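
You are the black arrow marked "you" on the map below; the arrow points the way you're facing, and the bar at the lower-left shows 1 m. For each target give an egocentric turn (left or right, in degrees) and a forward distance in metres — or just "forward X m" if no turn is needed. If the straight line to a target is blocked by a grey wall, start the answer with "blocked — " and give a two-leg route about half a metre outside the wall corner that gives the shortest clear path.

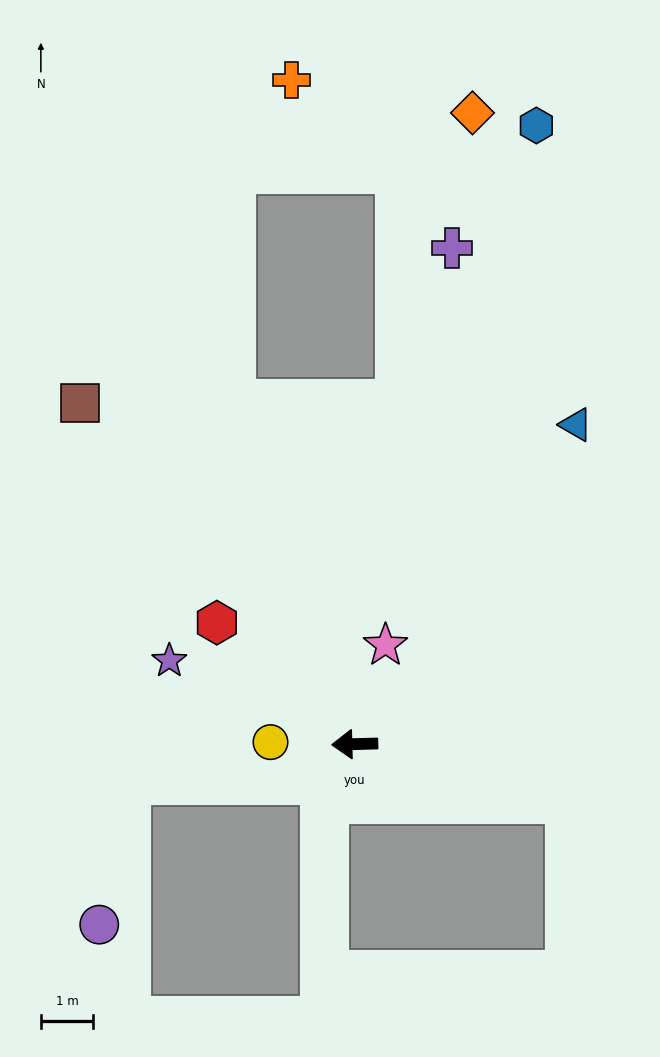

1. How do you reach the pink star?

turn right 109°, forward 2.0 m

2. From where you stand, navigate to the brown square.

turn right 53°, forward 8.4 m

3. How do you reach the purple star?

turn right 26°, forward 3.9 m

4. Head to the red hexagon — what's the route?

turn right 43°, forward 3.5 m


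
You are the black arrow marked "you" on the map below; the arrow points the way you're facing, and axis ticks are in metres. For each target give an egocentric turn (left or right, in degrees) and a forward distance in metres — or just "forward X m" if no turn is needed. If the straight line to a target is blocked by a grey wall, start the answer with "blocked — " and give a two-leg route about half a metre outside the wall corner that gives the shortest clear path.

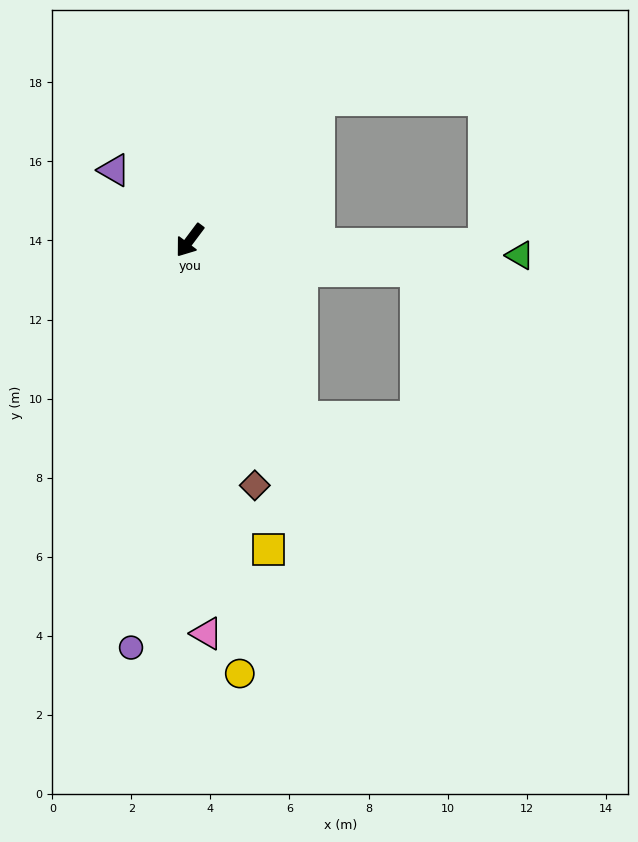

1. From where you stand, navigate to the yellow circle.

turn left 43°, forward 11.0 m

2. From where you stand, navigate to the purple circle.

turn left 29°, forward 10.4 m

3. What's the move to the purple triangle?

turn right 96°, forward 2.6 m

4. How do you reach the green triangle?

turn left 124°, forward 8.4 m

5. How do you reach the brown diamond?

turn left 52°, forward 6.4 m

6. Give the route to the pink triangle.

turn left 39°, forward 10.0 m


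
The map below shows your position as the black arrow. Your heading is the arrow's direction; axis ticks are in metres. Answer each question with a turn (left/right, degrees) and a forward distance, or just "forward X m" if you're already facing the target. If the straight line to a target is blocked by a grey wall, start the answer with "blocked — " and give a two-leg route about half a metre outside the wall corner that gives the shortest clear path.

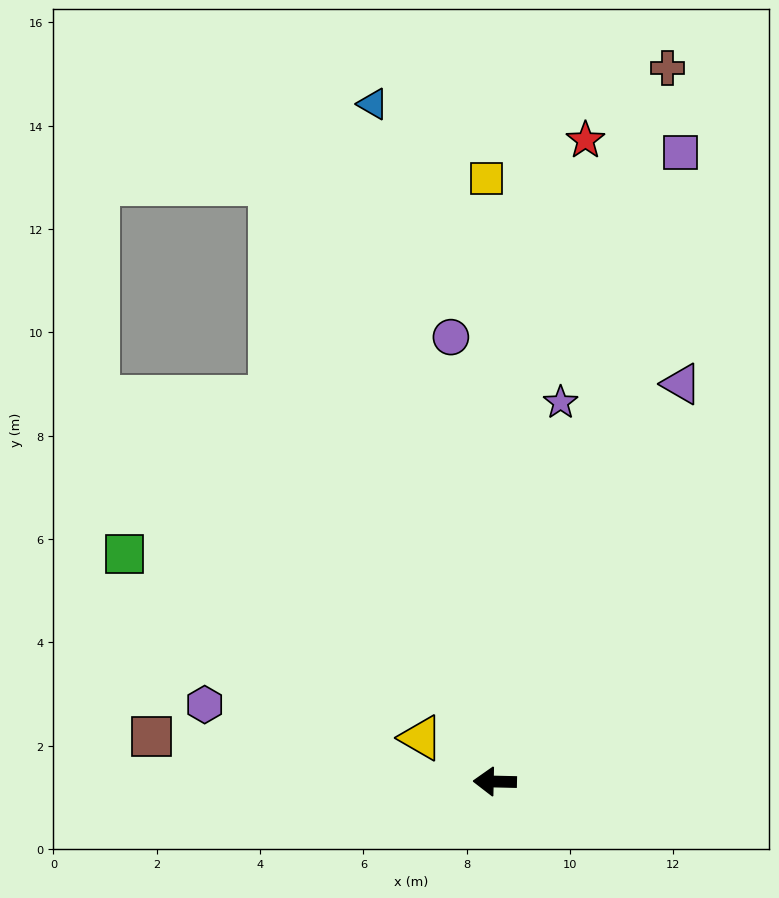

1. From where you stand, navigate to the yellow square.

turn right 88°, forward 11.7 m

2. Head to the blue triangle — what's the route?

turn right 79°, forward 13.3 m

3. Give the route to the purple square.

turn right 105°, forward 12.7 m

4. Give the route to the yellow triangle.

turn right 29°, forward 1.7 m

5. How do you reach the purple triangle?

turn right 114°, forward 8.5 m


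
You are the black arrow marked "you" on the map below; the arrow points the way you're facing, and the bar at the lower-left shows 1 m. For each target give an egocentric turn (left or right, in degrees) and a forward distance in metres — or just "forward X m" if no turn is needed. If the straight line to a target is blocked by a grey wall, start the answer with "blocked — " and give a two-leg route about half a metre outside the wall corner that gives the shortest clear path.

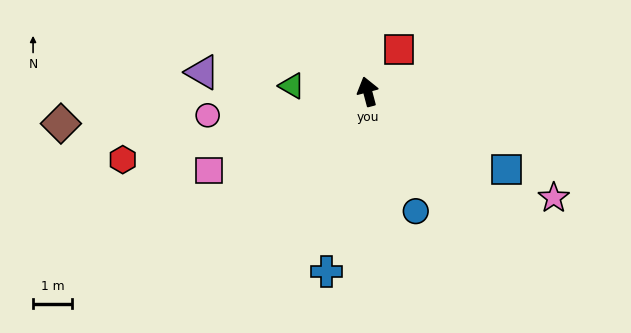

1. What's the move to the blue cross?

turn left 152°, forward 4.8 m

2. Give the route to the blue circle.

turn right 173°, forward 3.3 m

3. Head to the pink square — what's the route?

turn left 102°, forward 4.6 m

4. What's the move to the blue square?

turn right 134°, forward 4.1 m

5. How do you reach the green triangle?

turn left 71°, forward 2.0 m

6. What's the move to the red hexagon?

turn left 91°, forward 6.5 m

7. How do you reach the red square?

turn right 51°, forward 1.4 m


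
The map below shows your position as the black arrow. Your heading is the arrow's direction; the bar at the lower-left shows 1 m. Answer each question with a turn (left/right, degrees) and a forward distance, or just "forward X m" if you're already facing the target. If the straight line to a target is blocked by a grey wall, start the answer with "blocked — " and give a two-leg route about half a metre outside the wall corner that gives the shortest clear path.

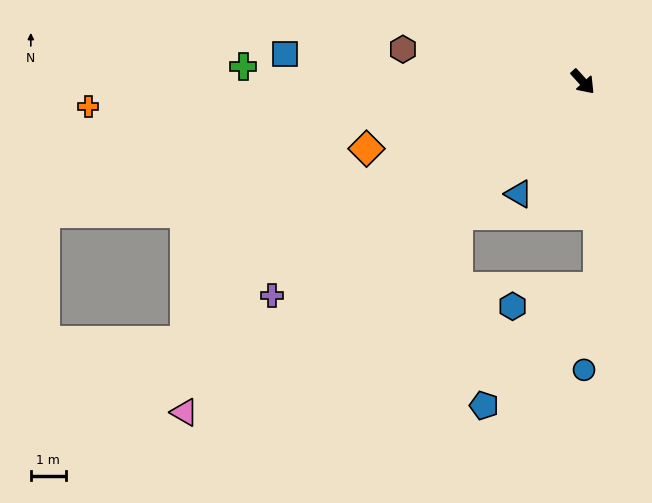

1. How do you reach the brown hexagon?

turn right 142°, forward 5.2 m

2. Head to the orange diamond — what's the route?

turn right 115°, forward 6.5 m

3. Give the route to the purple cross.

turn right 98°, forward 10.8 m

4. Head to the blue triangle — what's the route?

turn right 72°, forward 3.7 m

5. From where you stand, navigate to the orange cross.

turn right 129°, forward 14.2 m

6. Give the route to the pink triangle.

turn right 93°, forward 14.9 m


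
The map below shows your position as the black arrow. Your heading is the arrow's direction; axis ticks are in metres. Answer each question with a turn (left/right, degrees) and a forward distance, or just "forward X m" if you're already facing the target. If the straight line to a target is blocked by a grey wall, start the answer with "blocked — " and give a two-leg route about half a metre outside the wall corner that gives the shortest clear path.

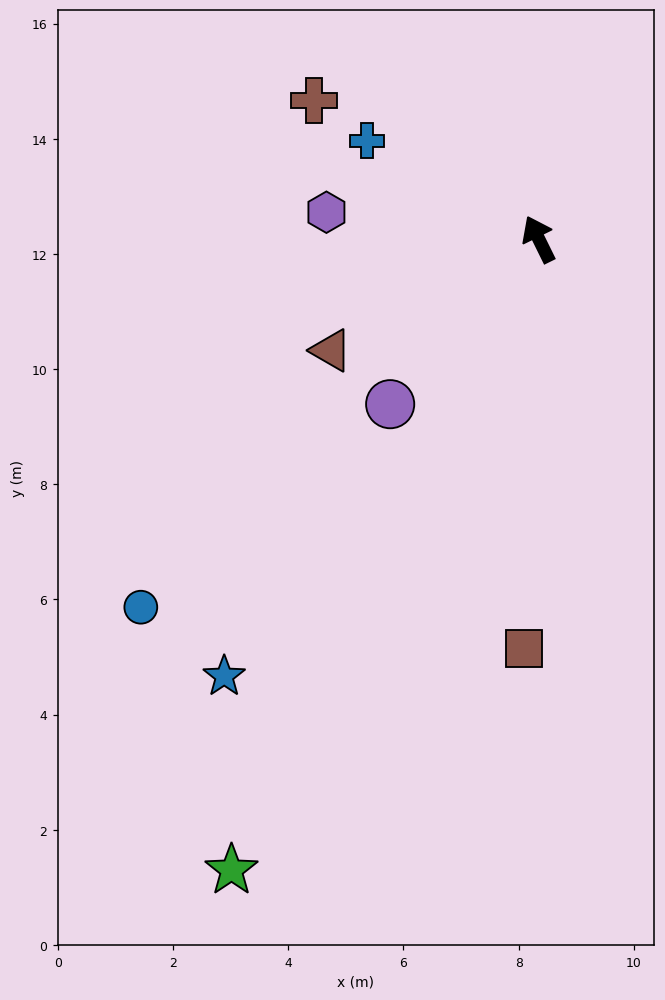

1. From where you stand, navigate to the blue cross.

turn left 34°, forward 3.4 m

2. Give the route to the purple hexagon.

turn left 57°, forward 3.7 m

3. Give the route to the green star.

turn left 128°, forward 12.2 m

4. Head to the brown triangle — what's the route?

turn left 92°, forward 4.1 m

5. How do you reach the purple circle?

turn left 112°, forward 3.9 m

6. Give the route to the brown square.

turn left 152°, forward 7.1 m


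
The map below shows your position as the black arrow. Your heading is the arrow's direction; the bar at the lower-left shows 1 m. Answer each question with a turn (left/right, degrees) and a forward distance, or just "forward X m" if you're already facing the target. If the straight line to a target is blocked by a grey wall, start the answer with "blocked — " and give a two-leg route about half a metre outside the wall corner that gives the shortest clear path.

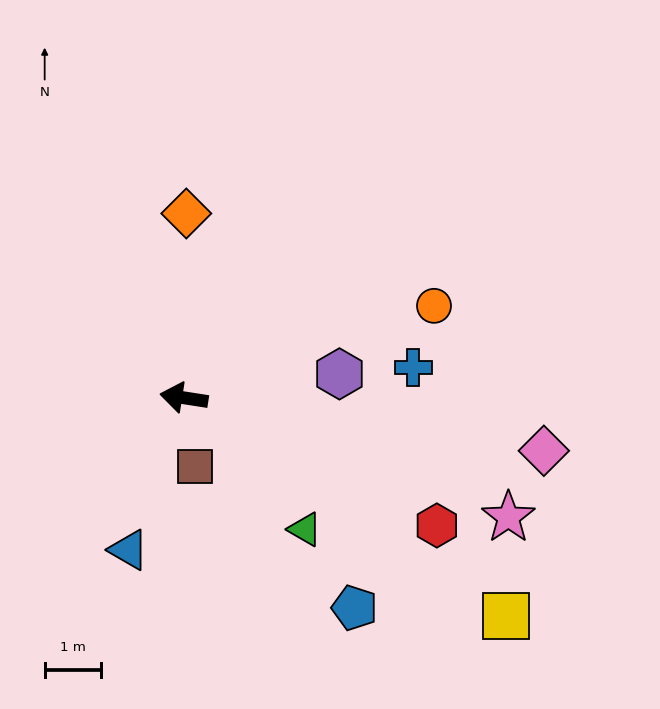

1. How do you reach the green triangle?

turn left 141°, forward 3.2 m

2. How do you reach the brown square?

turn left 108°, forward 1.2 m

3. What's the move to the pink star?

turn left 169°, forward 6.1 m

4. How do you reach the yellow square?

turn left 155°, forward 6.9 m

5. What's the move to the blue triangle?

turn left 79°, forward 2.9 m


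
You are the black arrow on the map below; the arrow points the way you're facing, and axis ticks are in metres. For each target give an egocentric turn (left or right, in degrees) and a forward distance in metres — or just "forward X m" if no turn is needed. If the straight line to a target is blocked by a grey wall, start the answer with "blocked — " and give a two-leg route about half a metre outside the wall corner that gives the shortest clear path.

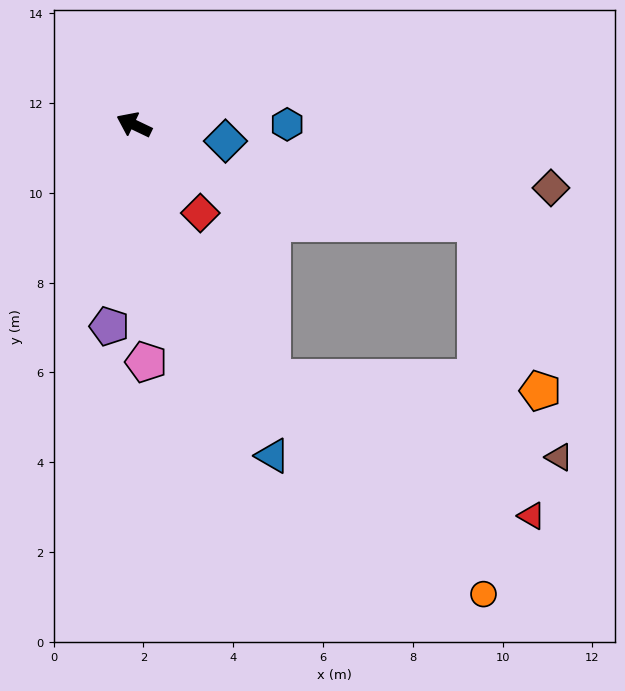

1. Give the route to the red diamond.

turn left 152°, forward 2.5 m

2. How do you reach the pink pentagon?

turn left 118°, forward 5.3 m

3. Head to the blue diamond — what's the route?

turn right 165°, forward 2.1 m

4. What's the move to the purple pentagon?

turn left 109°, forward 4.5 m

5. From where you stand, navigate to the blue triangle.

turn left 138°, forward 8.0 m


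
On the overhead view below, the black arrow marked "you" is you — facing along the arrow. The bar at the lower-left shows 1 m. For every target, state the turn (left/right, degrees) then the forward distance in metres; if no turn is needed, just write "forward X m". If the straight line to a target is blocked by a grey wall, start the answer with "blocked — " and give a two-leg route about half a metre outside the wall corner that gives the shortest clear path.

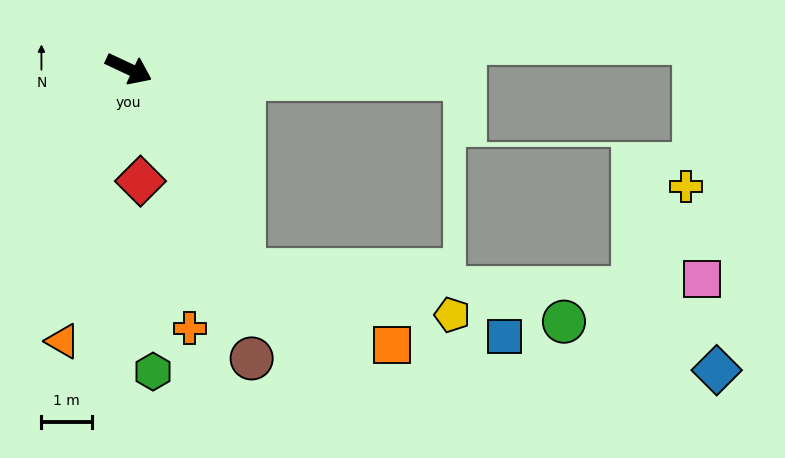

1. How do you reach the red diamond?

turn right 59°, forward 2.2 m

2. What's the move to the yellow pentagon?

blocked — turn right 35°, forward 4.6 m, then turn left 48°, forward 4.2 m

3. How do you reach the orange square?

blocked — turn right 35°, forward 4.6 m, then turn left 33°, forward 3.3 m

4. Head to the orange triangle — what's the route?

turn right 78°, forward 5.5 m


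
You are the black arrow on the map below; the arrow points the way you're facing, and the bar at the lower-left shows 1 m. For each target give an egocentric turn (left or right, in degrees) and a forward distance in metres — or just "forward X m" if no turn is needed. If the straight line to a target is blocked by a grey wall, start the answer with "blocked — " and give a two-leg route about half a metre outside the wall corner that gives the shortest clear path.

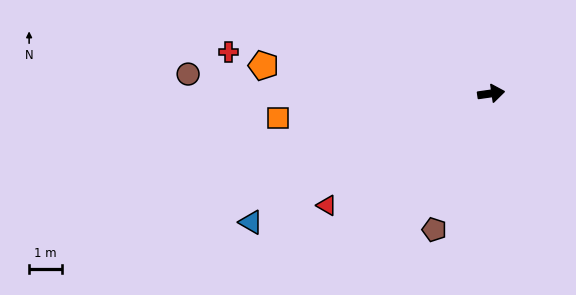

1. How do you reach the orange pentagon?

turn left 165°, forward 6.9 m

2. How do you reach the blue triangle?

turn right 160°, forward 8.2 m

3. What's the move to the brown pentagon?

turn right 121°, forward 4.5 m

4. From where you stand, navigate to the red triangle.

turn right 154°, forward 6.0 m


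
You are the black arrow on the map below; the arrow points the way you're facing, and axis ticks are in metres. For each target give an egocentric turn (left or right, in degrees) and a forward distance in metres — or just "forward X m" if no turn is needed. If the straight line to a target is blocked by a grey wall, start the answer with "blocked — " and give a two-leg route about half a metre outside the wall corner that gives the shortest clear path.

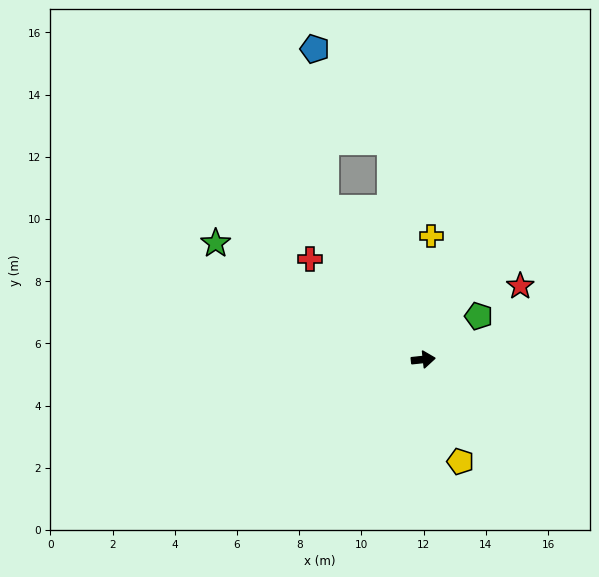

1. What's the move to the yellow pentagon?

turn right 76°, forward 3.5 m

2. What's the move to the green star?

turn left 145°, forward 7.6 m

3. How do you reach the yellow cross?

turn left 80°, forward 4.0 m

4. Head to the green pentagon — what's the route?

turn left 32°, forward 2.3 m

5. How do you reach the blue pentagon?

blocked — turn left 117°, forward 5.8 m, then turn right 29°, forward 5.1 m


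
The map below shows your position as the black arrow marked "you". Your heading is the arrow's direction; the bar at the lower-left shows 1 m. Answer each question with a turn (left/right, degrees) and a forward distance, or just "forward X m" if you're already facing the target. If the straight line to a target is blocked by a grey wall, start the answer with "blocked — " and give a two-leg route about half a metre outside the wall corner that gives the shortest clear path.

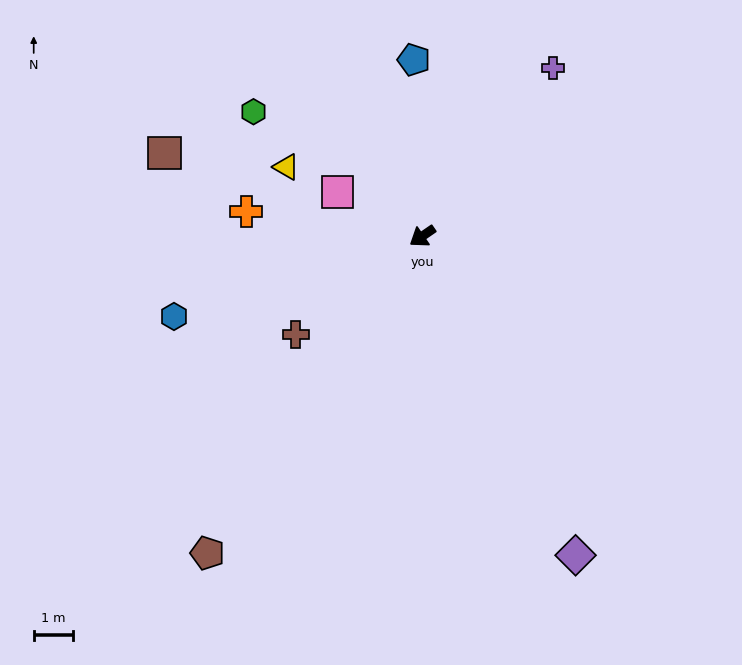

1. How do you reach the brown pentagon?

turn left 21°, forward 9.8 m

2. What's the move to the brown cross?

turn left 3°, forward 4.1 m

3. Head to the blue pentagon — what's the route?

turn right 122°, forward 4.5 m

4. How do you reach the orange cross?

turn right 42°, forward 4.5 m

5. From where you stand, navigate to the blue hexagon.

turn right 17°, forward 6.7 m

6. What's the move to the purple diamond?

turn left 81°, forward 9.0 m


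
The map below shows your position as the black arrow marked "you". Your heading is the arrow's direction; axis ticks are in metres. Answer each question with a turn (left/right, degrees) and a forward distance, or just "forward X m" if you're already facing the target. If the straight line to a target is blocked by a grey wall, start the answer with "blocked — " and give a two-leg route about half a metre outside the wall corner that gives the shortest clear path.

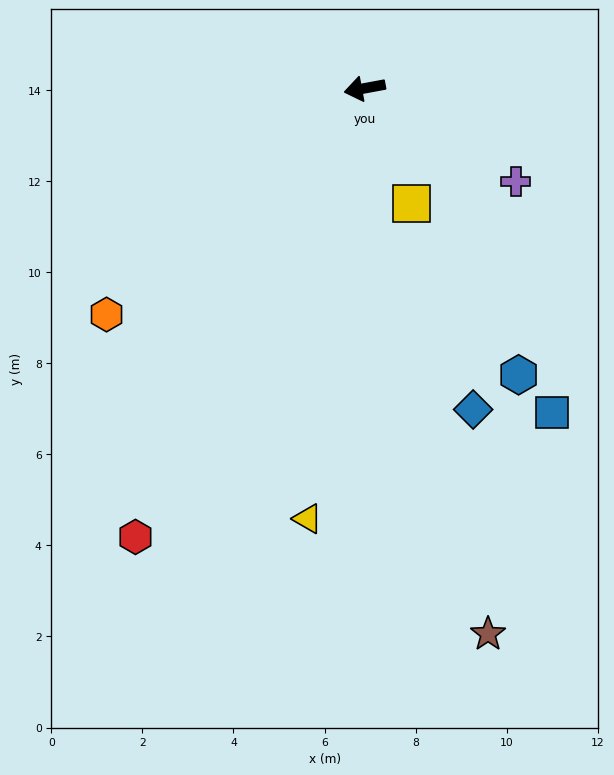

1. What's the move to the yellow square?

turn left 102°, forward 2.7 m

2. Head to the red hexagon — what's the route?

turn left 52°, forward 11.1 m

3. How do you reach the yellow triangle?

turn left 72°, forward 9.5 m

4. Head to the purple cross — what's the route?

turn left 138°, forward 3.9 m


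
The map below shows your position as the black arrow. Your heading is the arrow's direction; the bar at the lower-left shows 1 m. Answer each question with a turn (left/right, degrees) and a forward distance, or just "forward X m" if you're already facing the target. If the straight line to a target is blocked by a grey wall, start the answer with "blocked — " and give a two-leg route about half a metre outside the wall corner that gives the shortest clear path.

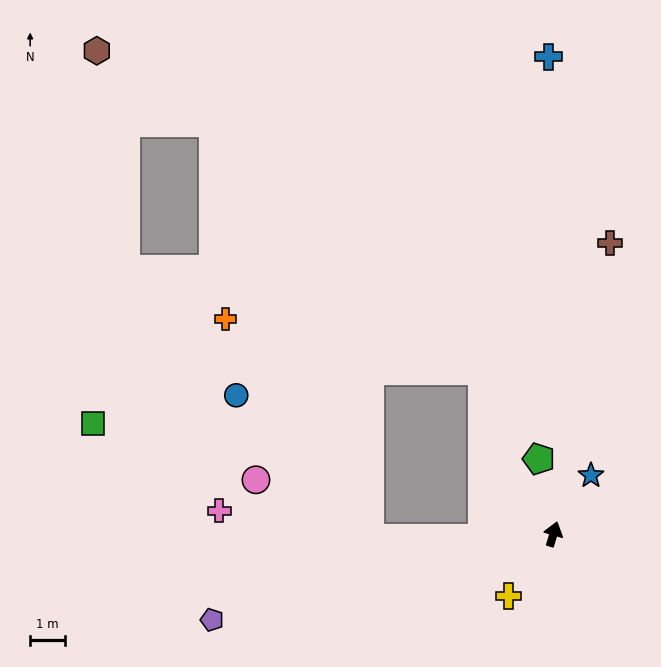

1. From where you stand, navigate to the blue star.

turn right 16°, forward 2.0 m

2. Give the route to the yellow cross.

turn left 161°, forward 2.2 m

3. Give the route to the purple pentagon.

turn left 121°, forward 10.1 m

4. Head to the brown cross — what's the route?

turn left 6°, forward 8.5 m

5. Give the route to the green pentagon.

turn left 28°, forward 2.2 m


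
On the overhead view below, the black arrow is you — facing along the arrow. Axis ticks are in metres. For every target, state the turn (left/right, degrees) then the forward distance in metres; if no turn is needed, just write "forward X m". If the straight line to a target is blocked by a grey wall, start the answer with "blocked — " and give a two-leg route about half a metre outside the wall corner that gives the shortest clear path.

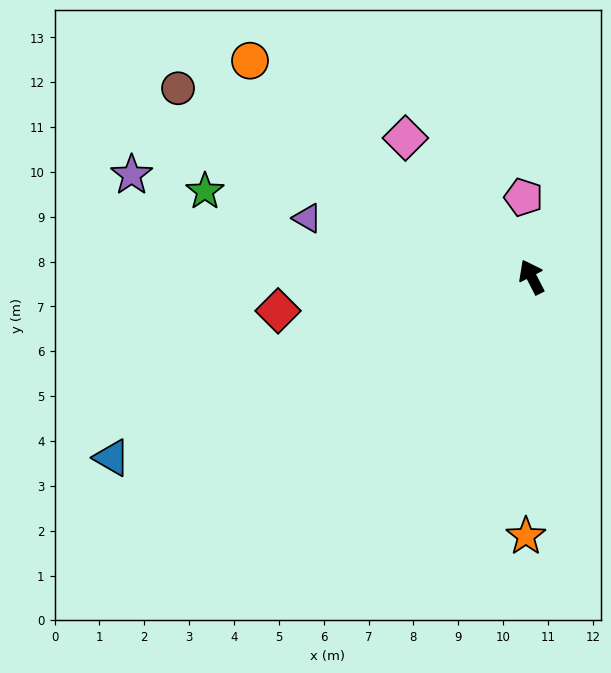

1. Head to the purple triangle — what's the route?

turn left 48°, forward 5.2 m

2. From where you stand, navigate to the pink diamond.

turn left 15°, forward 4.2 m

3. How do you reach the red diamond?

turn left 70°, forward 5.7 m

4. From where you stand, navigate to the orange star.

turn left 152°, forward 5.8 m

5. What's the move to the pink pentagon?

turn right 21°, forward 1.8 m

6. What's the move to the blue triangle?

turn left 86°, forward 10.2 m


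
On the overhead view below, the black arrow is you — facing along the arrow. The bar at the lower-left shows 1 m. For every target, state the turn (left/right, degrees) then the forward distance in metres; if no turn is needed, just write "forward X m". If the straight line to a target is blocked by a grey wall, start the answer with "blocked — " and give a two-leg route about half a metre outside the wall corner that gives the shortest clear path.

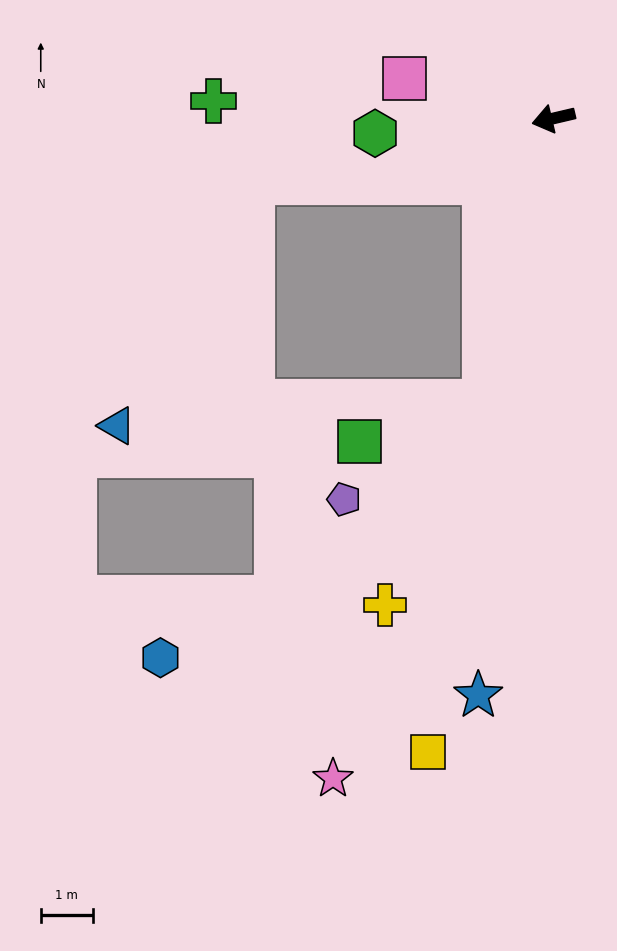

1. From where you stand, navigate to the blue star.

turn left 69°, forward 11.2 m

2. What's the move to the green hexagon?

turn right 8°, forward 3.4 m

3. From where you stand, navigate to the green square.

blocked — turn left 63°, forward 5.6 m, then turn right 59°, forward 2.5 m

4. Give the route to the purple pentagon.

blocked — turn left 63°, forward 5.6 m, then turn right 41°, forward 3.3 m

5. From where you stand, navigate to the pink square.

turn right 28°, forward 3.0 m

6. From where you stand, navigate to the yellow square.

turn left 66°, forward 12.4 m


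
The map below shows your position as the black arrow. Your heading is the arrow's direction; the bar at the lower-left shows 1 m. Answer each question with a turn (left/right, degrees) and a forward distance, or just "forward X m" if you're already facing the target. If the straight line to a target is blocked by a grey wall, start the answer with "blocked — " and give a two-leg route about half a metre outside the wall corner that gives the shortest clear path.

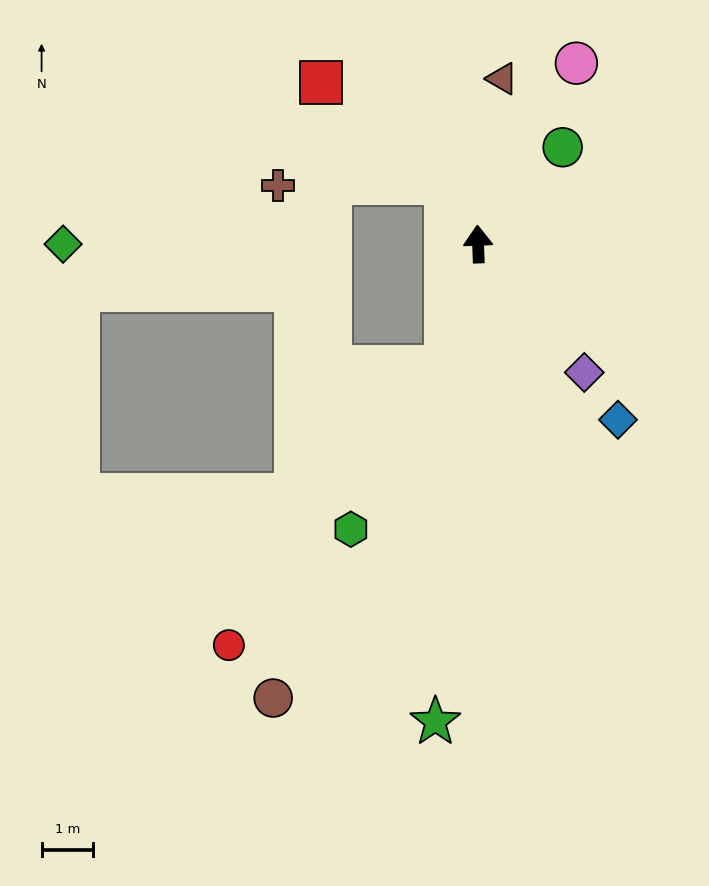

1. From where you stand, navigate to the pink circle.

turn right 31°, forward 4.0 m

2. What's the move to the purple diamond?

turn right 143°, forward 3.2 m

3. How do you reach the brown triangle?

turn right 10°, forward 3.2 m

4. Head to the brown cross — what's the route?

blocked — turn left 25°, forward 1.3 m, then turn left 64°, forward 3.3 m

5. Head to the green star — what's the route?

turn left 173°, forward 9.3 m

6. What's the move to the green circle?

turn right 43°, forward 2.5 m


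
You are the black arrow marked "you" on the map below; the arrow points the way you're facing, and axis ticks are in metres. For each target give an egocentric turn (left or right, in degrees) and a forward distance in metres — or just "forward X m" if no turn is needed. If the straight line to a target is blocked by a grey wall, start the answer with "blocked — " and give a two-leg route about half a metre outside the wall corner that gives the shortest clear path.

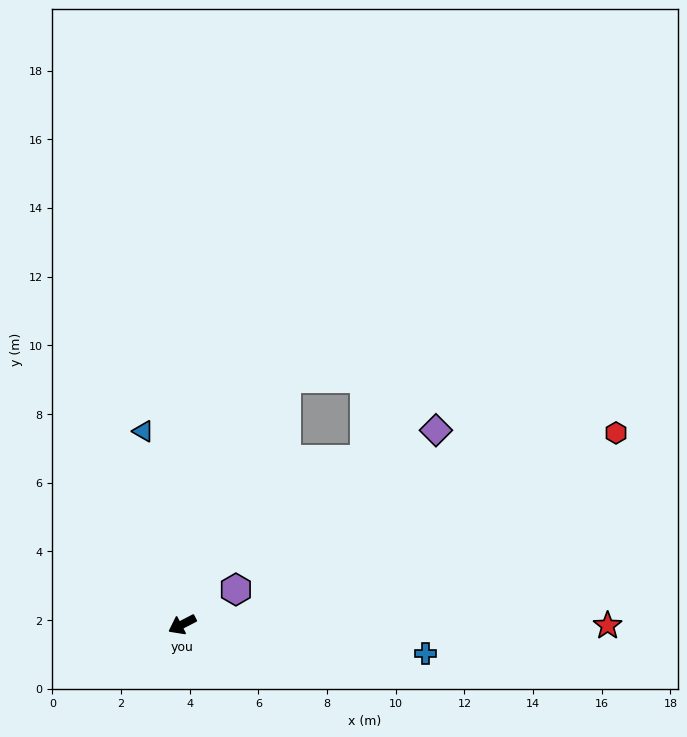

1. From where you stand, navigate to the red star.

turn left 152°, forward 12.4 m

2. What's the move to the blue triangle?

turn right 106°, forward 5.7 m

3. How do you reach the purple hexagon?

turn right 174°, forward 1.9 m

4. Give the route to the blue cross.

turn left 146°, forward 7.1 m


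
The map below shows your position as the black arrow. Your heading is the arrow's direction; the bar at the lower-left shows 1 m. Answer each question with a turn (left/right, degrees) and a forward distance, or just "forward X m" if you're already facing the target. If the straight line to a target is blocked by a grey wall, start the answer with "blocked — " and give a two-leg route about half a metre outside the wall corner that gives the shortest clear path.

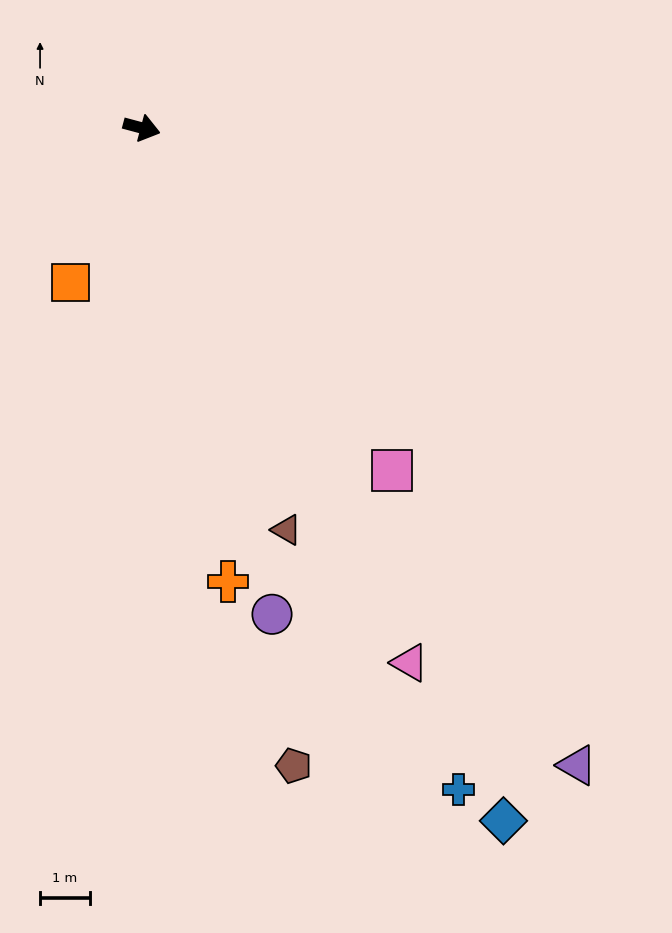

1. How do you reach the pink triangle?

turn right 48°, forward 12.1 m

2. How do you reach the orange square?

turn right 100°, forward 3.4 m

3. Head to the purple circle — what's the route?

turn right 60°, forward 10.2 m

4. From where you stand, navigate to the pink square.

turn right 39°, forward 8.6 m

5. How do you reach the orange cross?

turn right 64°, forward 9.3 m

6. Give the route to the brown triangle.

turn right 55°, forward 8.6 m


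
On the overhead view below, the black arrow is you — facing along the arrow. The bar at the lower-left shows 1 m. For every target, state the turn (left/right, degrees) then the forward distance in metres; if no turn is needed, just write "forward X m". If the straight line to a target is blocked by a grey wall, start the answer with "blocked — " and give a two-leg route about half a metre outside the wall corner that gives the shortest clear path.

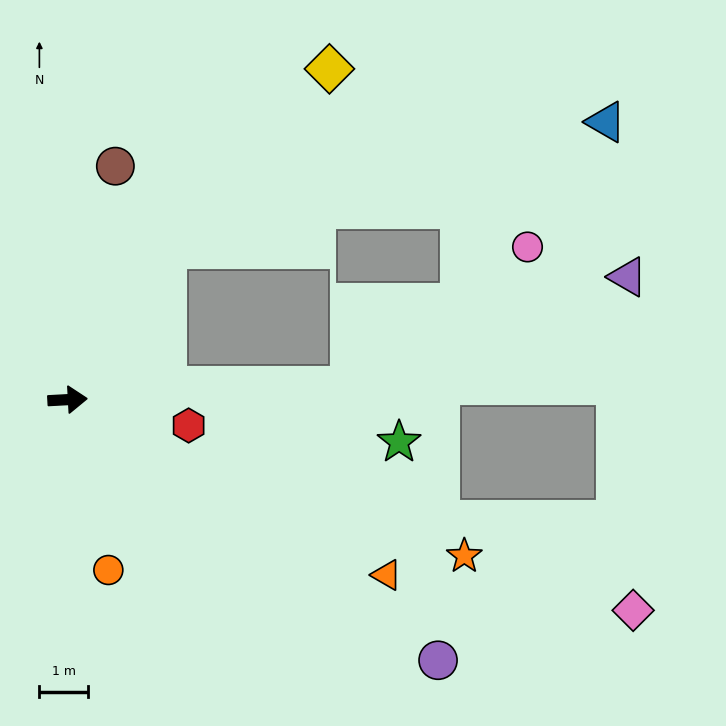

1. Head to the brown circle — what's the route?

turn left 75°, forward 4.9 m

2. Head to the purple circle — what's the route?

turn right 38°, forward 9.2 m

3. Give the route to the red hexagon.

turn right 15°, forward 2.5 m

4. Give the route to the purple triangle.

blocked — forward 5.8 m, then turn left 19°, forward 6.1 m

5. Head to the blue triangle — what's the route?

blocked — turn left 54°, forward 3.7 m, then turn right 41°, forward 9.3 m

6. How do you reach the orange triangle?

turn right 32°, forward 7.4 m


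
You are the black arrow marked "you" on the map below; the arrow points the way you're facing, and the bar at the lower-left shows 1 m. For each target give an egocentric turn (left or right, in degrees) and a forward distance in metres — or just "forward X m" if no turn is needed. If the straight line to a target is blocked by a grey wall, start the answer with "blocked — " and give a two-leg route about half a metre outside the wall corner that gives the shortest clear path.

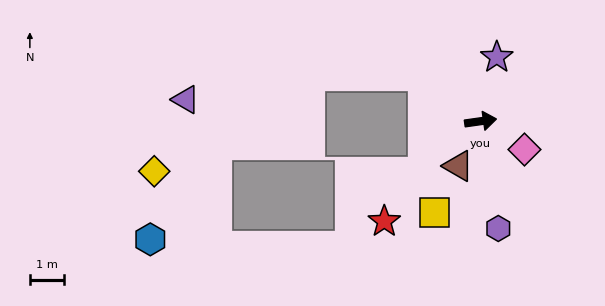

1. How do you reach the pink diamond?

turn right 41°, forward 1.5 m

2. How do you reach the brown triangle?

turn right 125°, forward 1.4 m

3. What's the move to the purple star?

turn left 68°, forward 1.9 m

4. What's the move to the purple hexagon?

turn right 89°, forward 3.1 m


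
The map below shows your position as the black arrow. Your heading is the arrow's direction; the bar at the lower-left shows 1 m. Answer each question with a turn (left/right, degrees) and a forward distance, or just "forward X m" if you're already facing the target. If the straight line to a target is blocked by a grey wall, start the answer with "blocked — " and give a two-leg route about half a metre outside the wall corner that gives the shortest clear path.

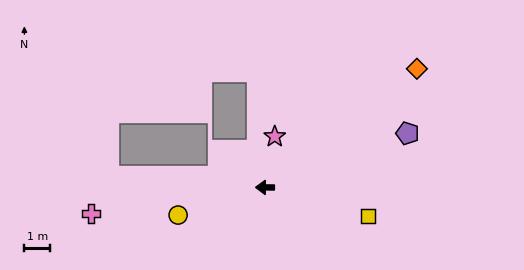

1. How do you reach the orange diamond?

turn right 142°, forward 7.4 m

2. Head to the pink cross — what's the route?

turn left 9°, forward 6.8 m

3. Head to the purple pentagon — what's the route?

turn right 159°, forward 5.9 m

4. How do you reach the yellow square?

turn left 165°, forward 4.1 m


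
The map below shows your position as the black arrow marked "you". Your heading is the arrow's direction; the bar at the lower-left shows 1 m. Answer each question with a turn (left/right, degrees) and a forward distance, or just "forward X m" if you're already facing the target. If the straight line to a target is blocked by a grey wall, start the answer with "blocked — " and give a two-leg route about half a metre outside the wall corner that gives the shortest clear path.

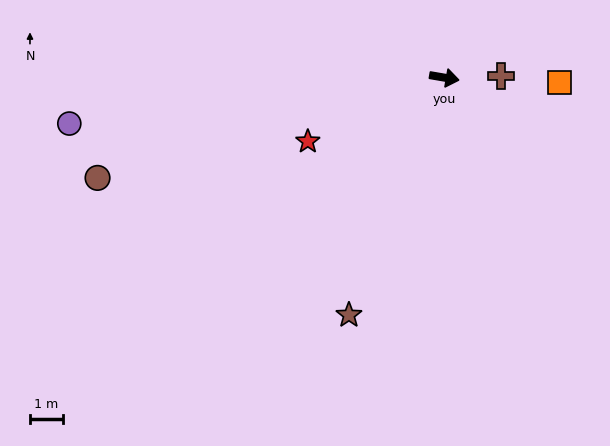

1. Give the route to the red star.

turn right 145°, forward 4.5 m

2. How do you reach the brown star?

turn right 102°, forward 7.7 m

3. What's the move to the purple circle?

turn right 163°, forward 11.4 m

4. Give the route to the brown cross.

turn left 12°, forward 1.7 m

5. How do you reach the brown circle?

turn right 154°, forward 10.9 m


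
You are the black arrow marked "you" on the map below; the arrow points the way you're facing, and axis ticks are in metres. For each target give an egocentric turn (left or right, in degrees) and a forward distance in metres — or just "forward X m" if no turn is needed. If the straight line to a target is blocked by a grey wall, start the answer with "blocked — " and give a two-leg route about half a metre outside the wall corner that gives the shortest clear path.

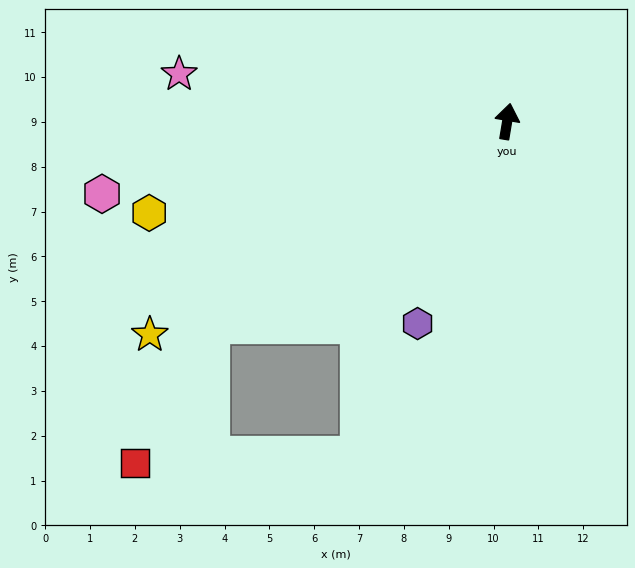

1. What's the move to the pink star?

turn left 91°, forward 7.4 m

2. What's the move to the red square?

blocked — turn left 134°, forward 8.0 m, then turn left 27°, forward 3.5 m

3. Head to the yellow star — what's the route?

turn left 130°, forward 9.3 m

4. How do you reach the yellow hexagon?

turn left 114°, forward 8.2 m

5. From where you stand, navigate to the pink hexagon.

turn left 110°, forward 9.2 m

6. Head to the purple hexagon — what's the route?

turn left 166°, forward 4.9 m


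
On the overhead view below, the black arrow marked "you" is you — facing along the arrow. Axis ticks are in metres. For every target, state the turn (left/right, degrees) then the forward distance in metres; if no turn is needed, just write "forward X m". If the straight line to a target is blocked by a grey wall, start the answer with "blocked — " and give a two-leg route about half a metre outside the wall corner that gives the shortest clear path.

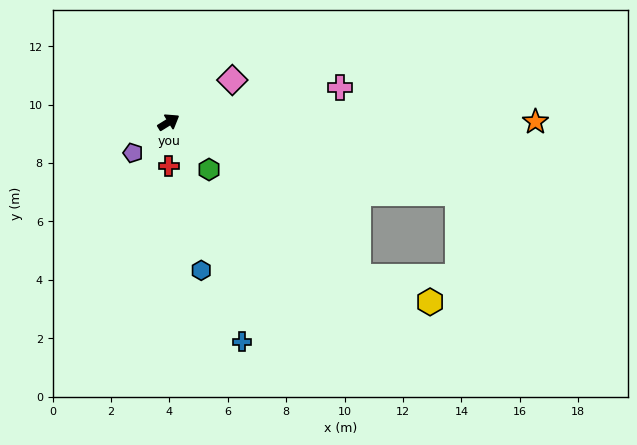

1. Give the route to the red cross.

turn right 121°, forward 1.5 m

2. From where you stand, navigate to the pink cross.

turn right 20°, forward 6.0 m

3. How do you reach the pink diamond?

forward 2.6 m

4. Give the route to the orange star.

turn right 32°, forward 12.6 m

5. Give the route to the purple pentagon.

turn right 171°, forward 1.6 m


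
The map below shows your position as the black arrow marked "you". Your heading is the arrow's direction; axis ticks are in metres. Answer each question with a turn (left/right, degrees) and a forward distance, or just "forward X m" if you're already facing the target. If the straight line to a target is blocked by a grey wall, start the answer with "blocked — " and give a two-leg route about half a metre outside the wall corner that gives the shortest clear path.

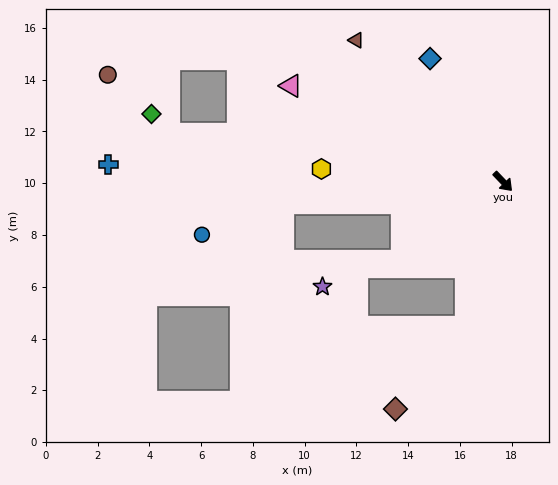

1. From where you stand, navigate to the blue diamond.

turn left 167°, forward 5.5 m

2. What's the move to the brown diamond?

blocked — turn right 58°, forward 5.8 m, then turn right 26°, forward 4.2 m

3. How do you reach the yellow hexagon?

turn right 138°, forward 7.0 m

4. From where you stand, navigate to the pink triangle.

turn right 158°, forward 9.0 m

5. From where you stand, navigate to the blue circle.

blocked — turn right 128°, forward 8.5 m, then turn left 15°, forward 3.4 m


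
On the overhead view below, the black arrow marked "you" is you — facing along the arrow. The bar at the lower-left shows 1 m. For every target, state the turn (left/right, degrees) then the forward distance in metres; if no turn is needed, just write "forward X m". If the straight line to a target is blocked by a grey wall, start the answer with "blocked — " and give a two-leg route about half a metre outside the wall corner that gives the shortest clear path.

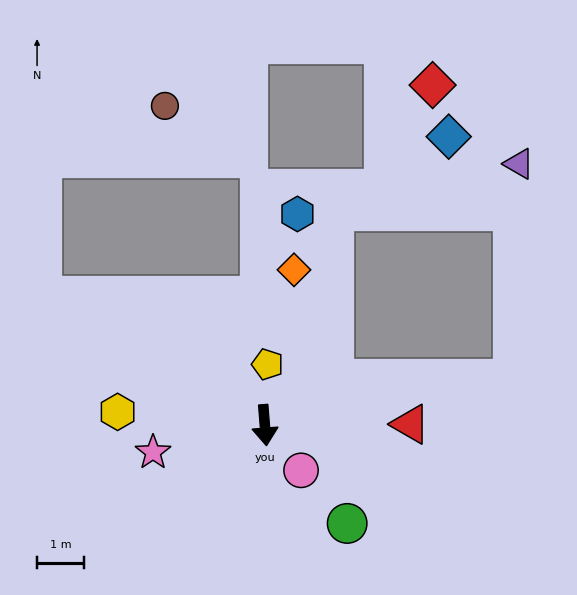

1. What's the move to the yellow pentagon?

turn left 173°, forward 1.3 m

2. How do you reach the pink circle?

turn left 34°, forward 1.2 m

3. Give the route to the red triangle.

turn left 86°, forward 3.1 m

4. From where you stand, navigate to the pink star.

turn right 81°, forward 2.5 m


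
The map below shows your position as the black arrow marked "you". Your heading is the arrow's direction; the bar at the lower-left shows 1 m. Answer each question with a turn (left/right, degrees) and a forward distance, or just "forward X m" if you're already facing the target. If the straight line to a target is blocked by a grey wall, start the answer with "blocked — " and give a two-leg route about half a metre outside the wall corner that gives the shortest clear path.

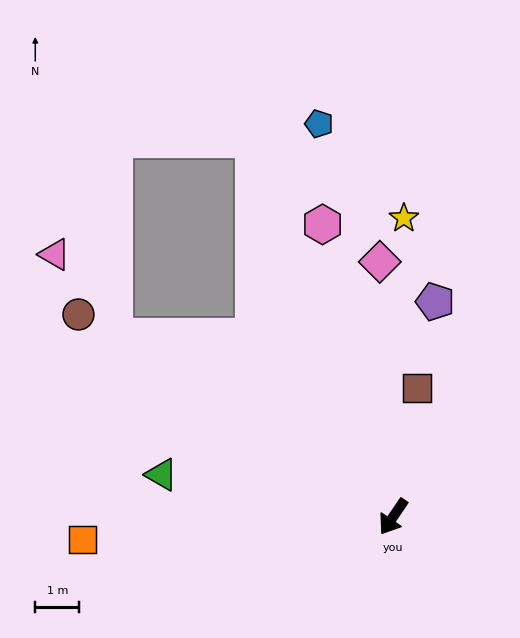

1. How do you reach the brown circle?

turn right 89°, forward 8.5 m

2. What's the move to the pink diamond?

turn right 143°, forward 5.8 m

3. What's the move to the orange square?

turn right 52°, forward 7.1 m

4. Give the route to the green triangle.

turn right 66°, forward 5.4 m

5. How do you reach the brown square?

turn right 156°, forward 3.0 m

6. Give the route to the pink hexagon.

turn right 132°, forward 6.8 m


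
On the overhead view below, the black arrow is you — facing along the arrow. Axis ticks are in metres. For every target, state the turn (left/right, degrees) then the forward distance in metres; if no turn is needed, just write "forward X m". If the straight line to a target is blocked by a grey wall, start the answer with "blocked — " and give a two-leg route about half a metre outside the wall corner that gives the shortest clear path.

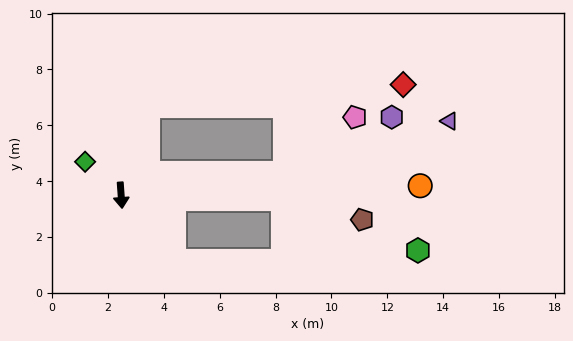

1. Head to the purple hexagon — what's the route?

blocked — turn left 94°, forward 5.9 m, then turn left 19°, forward 4.3 m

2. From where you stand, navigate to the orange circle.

turn left 88°, forward 10.7 m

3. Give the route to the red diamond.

blocked — turn left 159°, forward 3.3 m, then turn right 68°, forward 9.1 m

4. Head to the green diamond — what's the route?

turn right 137°, forward 1.8 m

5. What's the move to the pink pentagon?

blocked — turn left 94°, forward 5.9 m, then turn left 30°, forward 3.2 m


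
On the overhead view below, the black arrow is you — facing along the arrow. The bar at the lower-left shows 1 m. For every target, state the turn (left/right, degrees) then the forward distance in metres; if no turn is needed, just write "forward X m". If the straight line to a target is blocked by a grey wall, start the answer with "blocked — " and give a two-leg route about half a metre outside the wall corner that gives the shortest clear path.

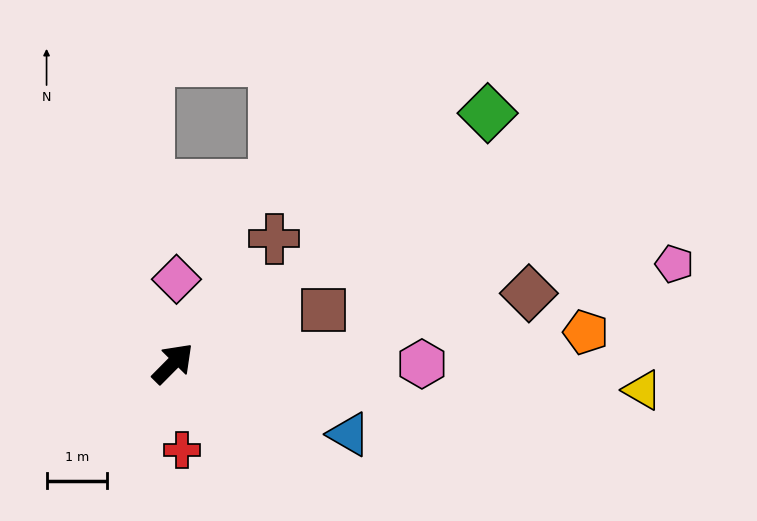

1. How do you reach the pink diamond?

turn left 42°, forward 1.4 m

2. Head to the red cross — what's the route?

turn right 129°, forward 1.4 m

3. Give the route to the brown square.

turn right 26°, forward 2.6 m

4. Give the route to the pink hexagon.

turn right 45°, forward 4.1 m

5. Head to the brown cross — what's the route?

turn left 6°, forward 2.6 m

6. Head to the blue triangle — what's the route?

turn right 67°, forward 3.1 m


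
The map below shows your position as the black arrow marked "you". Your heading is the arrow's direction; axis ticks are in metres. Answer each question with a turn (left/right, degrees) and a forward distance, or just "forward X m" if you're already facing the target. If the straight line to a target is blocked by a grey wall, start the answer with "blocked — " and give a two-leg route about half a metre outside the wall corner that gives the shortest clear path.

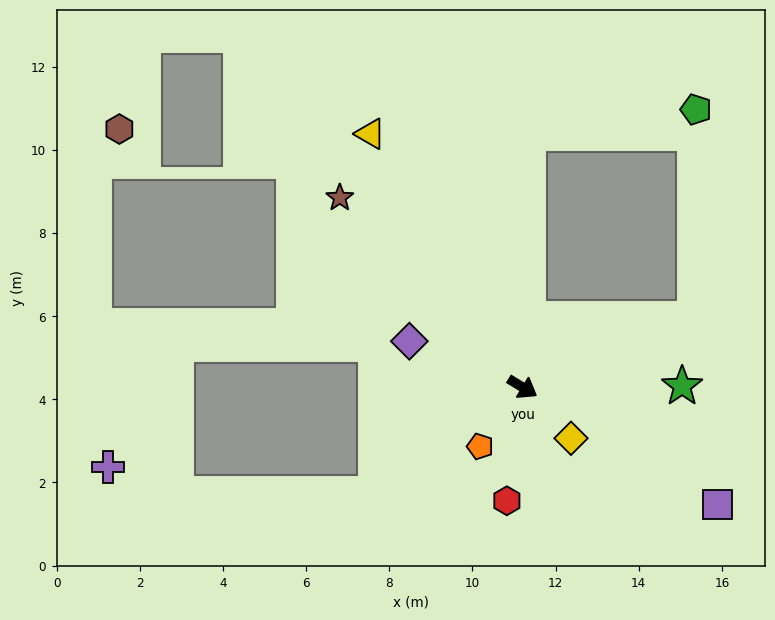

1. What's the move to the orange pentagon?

turn right 94°, forward 1.8 m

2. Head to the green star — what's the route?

turn left 32°, forward 3.8 m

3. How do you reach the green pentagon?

blocked — turn left 53°, forward 4.5 m, then turn left 68°, forward 5.0 m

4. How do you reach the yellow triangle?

turn left 152°, forward 7.1 m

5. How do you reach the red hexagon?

turn right 67°, forward 2.8 m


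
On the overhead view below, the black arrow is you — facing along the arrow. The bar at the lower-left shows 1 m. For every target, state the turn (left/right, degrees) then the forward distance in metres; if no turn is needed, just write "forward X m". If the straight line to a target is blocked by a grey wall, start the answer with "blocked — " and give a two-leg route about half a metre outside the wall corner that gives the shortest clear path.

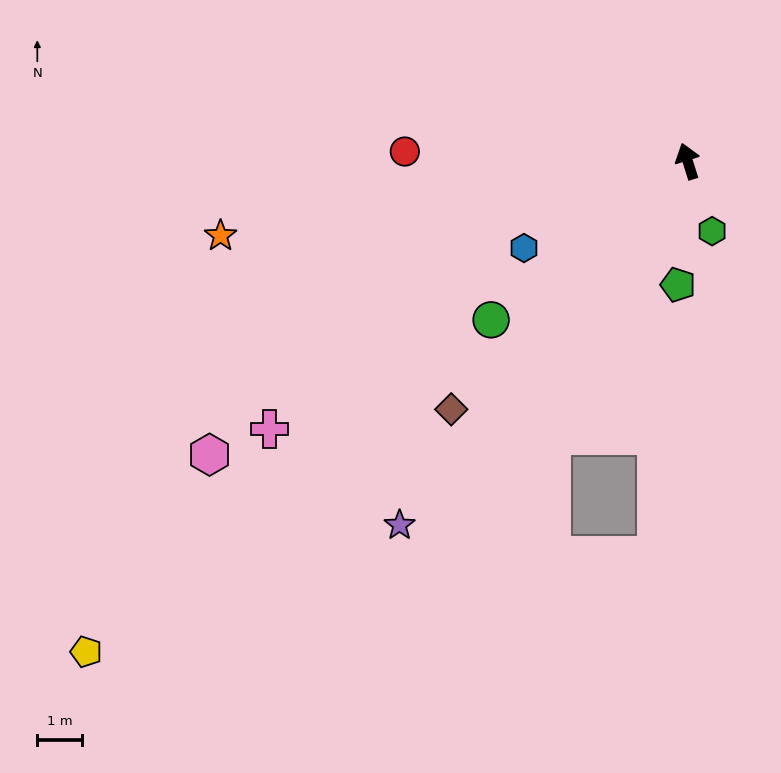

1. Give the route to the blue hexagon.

turn left 100°, forward 4.2 m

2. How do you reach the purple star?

turn left 124°, forward 10.4 m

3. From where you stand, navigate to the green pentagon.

turn left 158°, forward 2.8 m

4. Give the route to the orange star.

turn left 82°, forward 10.6 m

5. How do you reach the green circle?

turn left 111°, forward 5.7 m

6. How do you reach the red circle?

turn left 71°, forward 6.3 m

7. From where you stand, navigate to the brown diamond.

turn left 119°, forward 7.7 m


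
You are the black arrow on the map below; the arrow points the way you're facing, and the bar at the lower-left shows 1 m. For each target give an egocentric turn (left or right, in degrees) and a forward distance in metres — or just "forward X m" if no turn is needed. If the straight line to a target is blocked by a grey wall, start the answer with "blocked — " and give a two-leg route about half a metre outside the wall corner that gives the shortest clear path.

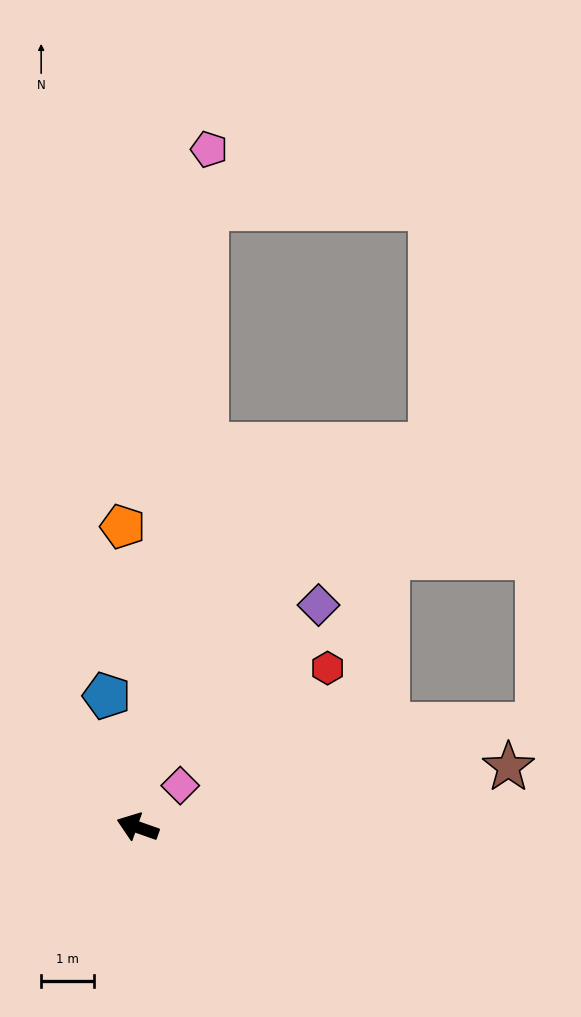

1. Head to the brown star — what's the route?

turn right 151°, forward 7.1 m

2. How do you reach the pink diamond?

turn right 116°, forward 1.1 m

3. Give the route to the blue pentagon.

turn right 57°, forward 2.6 m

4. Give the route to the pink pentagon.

turn right 77°, forward 12.9 m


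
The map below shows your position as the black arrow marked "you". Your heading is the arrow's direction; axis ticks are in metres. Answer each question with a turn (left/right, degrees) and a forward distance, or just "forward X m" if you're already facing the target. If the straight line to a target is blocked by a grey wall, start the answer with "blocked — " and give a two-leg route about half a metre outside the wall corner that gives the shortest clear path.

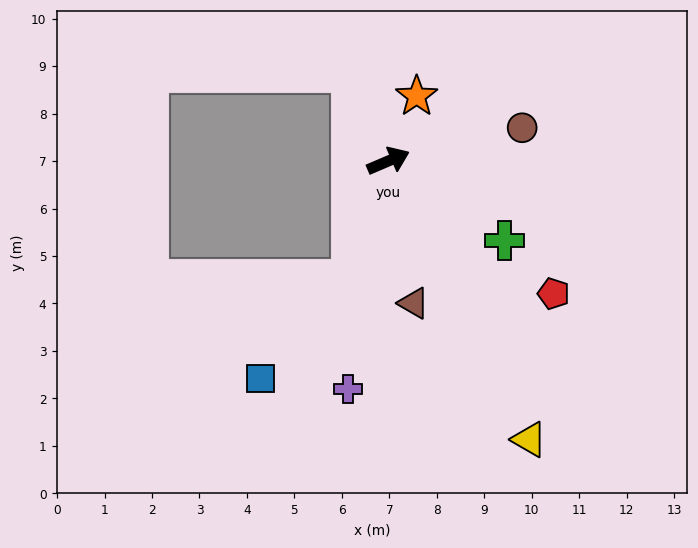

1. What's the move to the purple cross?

turn right 123°, forward 4.9 m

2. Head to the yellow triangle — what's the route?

turn right 86°, forward 6.6 m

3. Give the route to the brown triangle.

turn right 103°, forward 3.0 m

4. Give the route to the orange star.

turn left 43°, forward 1.5 m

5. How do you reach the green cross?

turn right 58°, forward 3.0 m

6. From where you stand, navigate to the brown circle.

turn right 9°, forward 2.9 m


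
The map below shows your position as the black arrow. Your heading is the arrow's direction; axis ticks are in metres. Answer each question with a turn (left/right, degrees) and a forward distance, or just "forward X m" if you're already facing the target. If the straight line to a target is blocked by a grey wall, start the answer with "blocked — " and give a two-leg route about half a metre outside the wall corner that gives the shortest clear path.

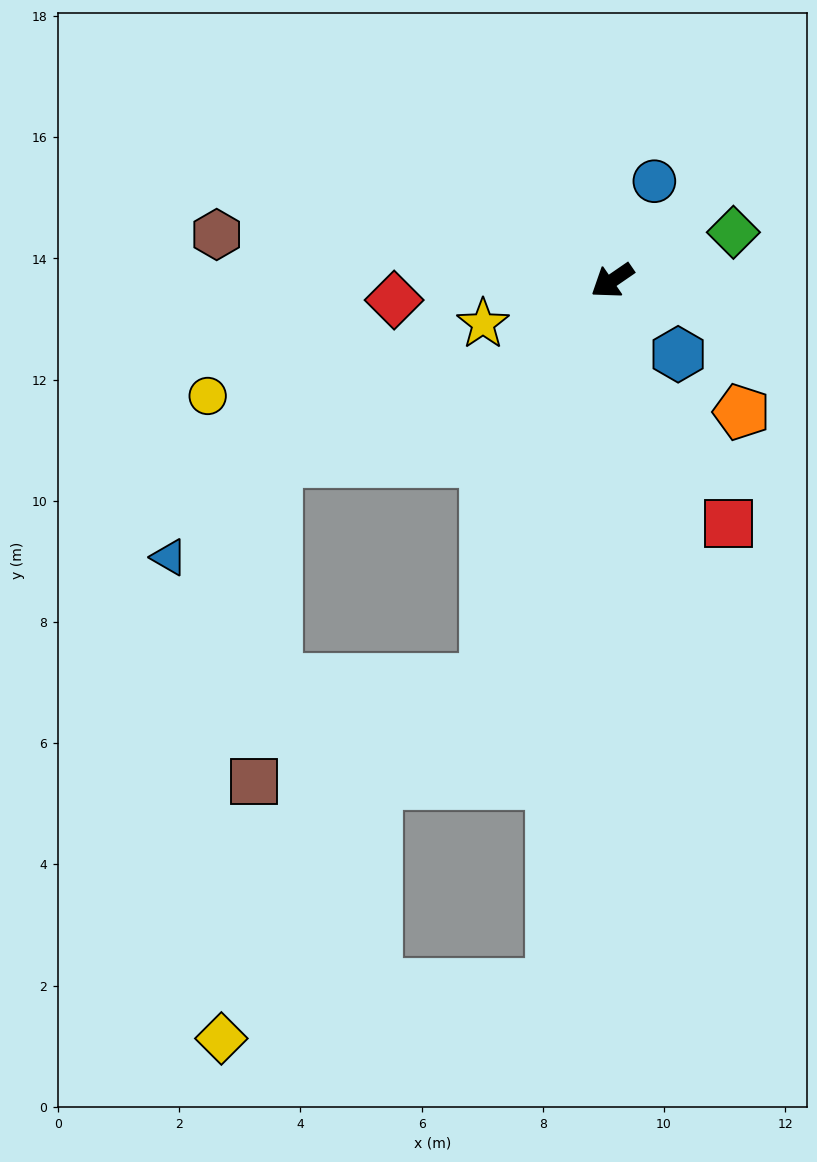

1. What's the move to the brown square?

blocked — turn left 38°, forward 6.9 m, then turn right 49°, forward 4.2 m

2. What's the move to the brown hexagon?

turn right 41°, forward 6.6 m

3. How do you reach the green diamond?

turn left 167°, forward 2.2 m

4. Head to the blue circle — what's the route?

turn right 147°, forward 1.8 m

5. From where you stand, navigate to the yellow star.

turn right 16°, forward 2.2 m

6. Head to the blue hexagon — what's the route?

turn left 97°, forward 1.6 m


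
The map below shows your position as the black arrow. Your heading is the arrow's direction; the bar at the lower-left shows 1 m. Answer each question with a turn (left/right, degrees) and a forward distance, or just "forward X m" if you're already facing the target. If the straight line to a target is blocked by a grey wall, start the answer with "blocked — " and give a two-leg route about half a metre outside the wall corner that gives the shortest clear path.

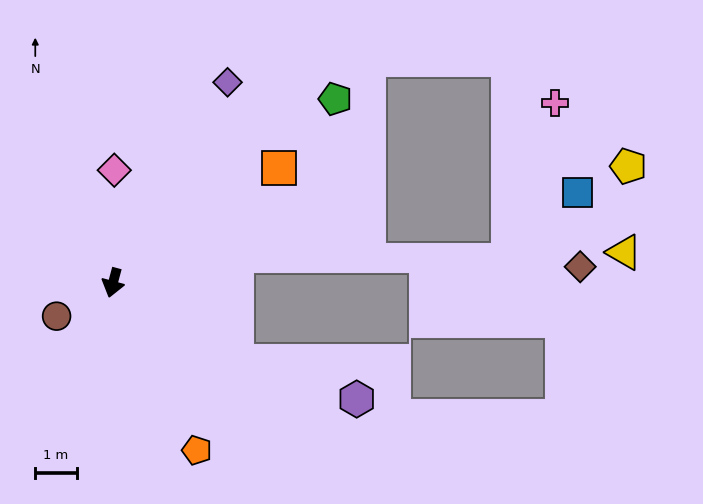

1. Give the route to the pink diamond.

turn right 166°, forward 2.7 m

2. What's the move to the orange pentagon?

turn left 42°, forward 4.5 m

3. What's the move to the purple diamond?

turn left 165°, forward 5.6 m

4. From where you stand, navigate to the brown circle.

turn right 44°, forward 1.6 m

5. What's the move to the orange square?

turn left 140°, forward 4.9 m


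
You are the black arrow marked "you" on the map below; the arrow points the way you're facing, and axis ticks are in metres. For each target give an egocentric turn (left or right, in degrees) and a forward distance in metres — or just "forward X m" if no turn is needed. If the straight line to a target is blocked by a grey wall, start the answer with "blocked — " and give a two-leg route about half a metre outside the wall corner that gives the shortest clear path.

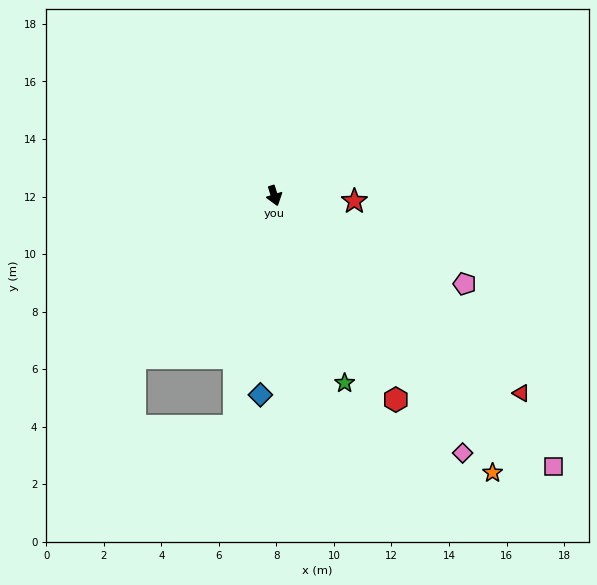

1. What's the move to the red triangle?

turn left 34°, forward 11.0 m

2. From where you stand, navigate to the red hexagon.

turn left 13°, forward 8.3 m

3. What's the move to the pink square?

turn left 28°, forward 13.5 m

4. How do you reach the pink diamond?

turn left 19°, forward 11.1 m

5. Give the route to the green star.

turn left 3°, forward 7.0 m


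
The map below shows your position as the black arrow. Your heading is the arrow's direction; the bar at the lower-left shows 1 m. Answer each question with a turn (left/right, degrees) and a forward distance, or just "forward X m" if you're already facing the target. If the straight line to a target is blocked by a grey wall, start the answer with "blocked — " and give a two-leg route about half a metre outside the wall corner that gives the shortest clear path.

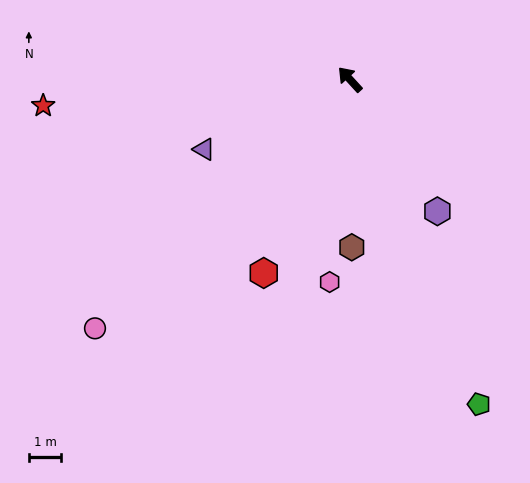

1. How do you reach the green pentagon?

turn left 159°, forward 10.8 m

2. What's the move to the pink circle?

turn left 92°, forward 11.0 m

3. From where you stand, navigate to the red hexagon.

turn left 114°, forward 6.6 m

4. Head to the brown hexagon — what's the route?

turn left 138°, forward 5.2 m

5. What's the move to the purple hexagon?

turn left 171°, forward 4.9 m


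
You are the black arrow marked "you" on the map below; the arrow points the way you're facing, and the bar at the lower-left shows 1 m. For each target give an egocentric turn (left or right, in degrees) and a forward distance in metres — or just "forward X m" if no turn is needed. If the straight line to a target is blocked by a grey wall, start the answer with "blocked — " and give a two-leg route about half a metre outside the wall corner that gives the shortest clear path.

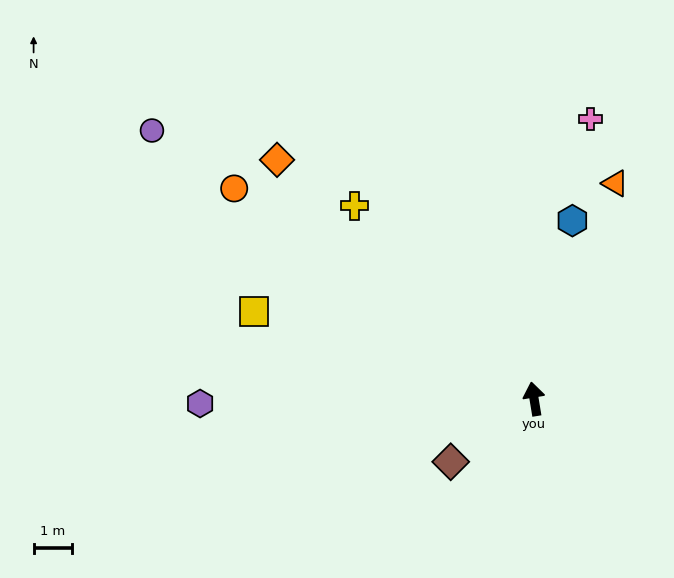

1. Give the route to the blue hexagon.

turn right 21°, forward 4.7 m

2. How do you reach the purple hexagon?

turn left 81°, forward 8.6 m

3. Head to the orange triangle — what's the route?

turn right 30°, forward 5.9 m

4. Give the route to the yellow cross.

turn left 34°, forward 6.8 m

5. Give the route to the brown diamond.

turn left 118°, forward 2.7 m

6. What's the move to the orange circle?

turn left 46°, forward 9.5 m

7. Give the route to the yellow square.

turn left 63°, forward 7.6 m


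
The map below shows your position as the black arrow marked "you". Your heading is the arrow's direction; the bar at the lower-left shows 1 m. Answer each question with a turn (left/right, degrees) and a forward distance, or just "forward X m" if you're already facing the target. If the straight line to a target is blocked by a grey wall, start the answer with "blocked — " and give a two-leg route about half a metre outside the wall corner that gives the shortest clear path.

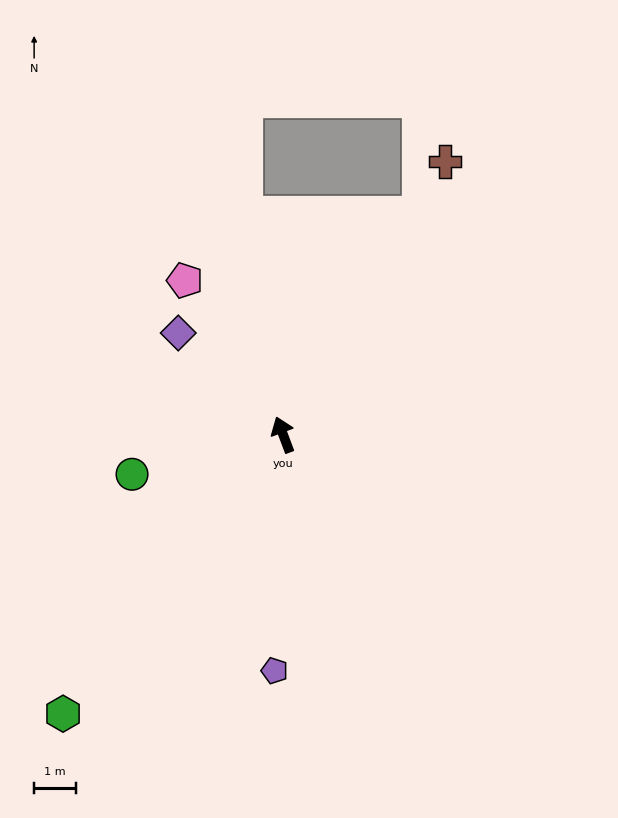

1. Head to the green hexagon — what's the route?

turn left 121°, forward 8.5 m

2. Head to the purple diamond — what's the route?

turn left 25°, forward 3.5 m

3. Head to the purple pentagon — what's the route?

turn left 157°, forward 5.6 m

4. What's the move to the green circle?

turn left 84°, forward 3.7 m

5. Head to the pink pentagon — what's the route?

turn left 12°, forward 4.4 m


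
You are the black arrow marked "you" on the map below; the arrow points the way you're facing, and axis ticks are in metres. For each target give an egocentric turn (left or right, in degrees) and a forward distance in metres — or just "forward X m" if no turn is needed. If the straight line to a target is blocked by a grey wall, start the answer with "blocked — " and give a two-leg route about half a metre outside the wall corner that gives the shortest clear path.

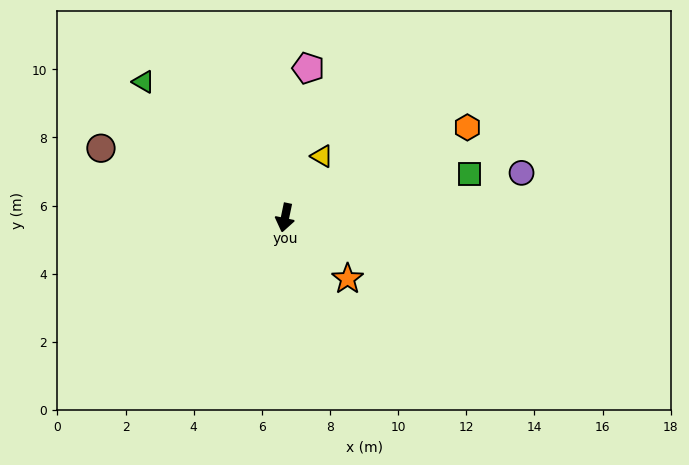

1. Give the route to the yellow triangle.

turn left 161°, forward 2.1 m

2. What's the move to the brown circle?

turn right 99°, forward 5.8 m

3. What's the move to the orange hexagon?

turn left 128°, forward 6.0 m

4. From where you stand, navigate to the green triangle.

turn right 122°, forward 5.8 m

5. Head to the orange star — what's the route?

turn left 57°, forward 2.6 m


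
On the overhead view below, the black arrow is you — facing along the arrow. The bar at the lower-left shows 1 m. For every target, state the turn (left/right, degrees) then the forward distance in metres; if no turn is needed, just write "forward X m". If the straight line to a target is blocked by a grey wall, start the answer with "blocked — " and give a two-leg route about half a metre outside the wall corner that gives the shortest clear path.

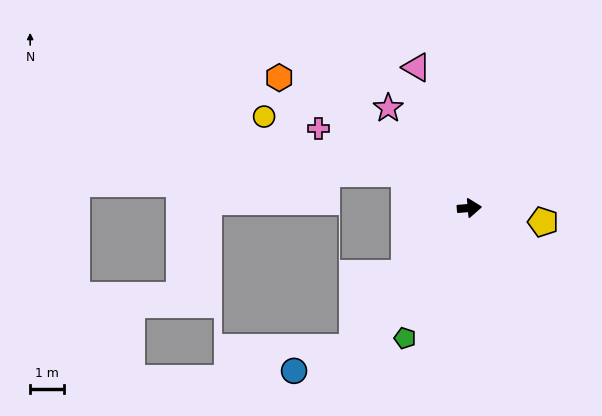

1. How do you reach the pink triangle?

turn left 106°, forward 4.4 m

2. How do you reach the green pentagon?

turn right 121°, forward 4.3 m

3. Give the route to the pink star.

turn left 124°, forward 3.8 m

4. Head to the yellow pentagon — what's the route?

turn right 16°, forward 2.2 m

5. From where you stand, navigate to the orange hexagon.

turn left 141°, forward 6.8 m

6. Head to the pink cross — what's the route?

turn left 147°, forward 5.0 m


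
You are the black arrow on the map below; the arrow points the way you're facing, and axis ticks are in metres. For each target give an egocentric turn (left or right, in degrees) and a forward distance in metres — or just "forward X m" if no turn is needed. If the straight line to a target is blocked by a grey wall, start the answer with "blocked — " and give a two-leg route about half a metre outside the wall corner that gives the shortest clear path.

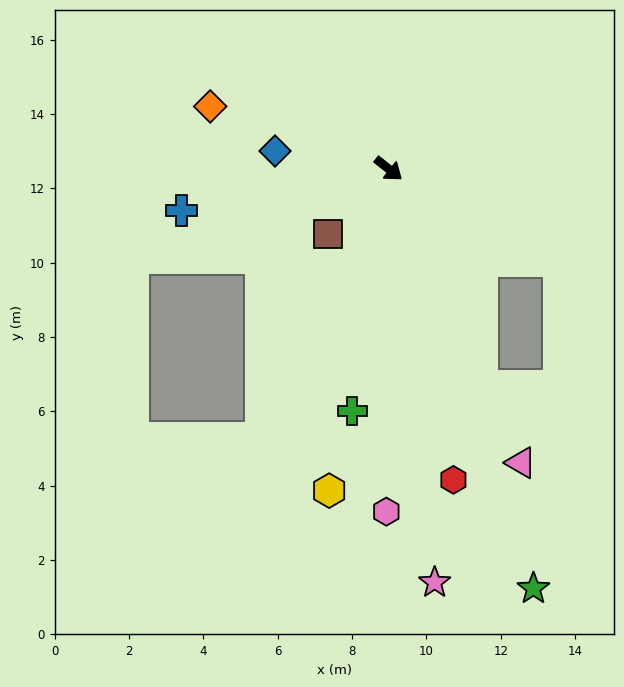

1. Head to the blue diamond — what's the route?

turn right 151°, forward 3.1 m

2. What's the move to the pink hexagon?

turn right 52°, forward 9.2 m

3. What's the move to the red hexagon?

turn right 40°, forward 8.5 m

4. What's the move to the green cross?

turn right 60°, forward 6.6 m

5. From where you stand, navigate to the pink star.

turn right 45°, forward 11.2 m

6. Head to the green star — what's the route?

turn right 33°, forward 11.9 m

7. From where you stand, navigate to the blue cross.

turn right 130°, forward 5.7 m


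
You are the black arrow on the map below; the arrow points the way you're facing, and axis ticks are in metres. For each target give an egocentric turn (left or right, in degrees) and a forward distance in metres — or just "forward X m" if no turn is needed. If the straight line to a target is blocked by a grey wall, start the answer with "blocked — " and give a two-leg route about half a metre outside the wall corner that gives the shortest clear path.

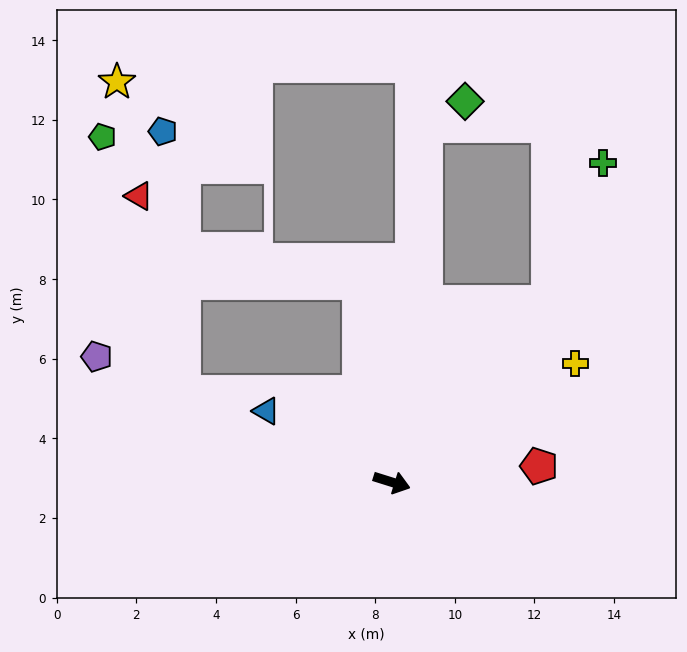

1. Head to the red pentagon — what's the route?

turn left 24°, forward 3.7 m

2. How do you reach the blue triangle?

turn left 168°, forward 3.6 m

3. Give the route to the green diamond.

blocked — turn left 102°, forward 9.0 m, then turn right 52°, forward 1.2 m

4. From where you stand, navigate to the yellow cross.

turn left 50°, forward 5.5 m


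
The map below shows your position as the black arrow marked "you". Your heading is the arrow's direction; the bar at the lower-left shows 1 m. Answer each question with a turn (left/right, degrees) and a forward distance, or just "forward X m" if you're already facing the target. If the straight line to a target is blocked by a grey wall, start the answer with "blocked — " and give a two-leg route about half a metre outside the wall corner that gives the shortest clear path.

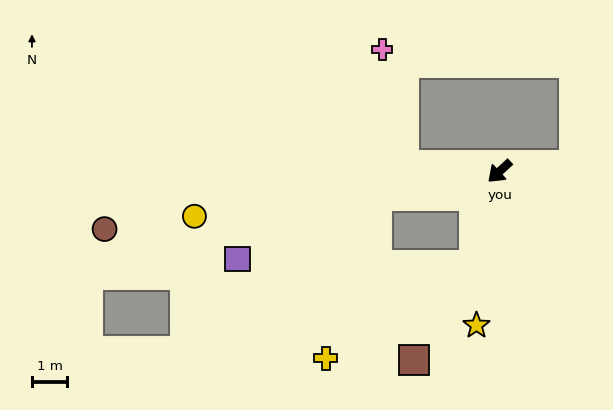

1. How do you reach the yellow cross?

blocked — turn left 32°, forward 2.8 m, then turn right 43°, forward 5.0 m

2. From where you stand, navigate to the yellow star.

turn left 39°, forward 4.4 m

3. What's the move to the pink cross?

blocked — turn right 47°, forward 2.7 m, then turn right 75°, forward 3.3 m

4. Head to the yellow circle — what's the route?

turn right 34°, forward 8.7 m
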